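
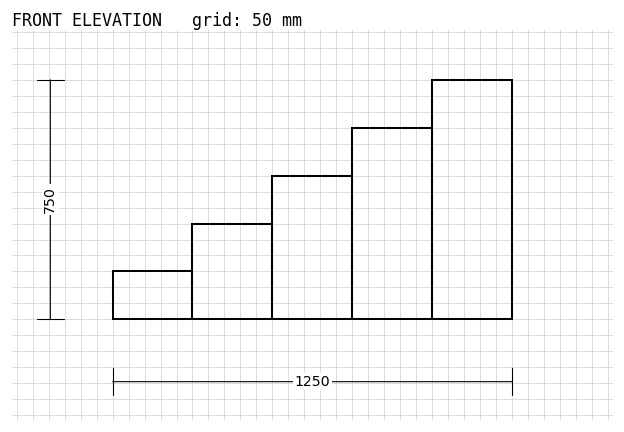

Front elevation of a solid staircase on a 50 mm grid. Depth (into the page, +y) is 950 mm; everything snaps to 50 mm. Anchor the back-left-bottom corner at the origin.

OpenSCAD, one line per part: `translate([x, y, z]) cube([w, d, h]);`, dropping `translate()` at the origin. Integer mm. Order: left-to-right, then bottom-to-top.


cube([250, 950, 150]);
translate([250, 0, 0]) cube([250, 950, 300]);
translate([500, 0, 0]) cube([250, 950, 450]);
translate([750, 0, 0]) cube([250, 950, 600]);
translate([1000, 0, 0]) cube([250, 950, 750]);


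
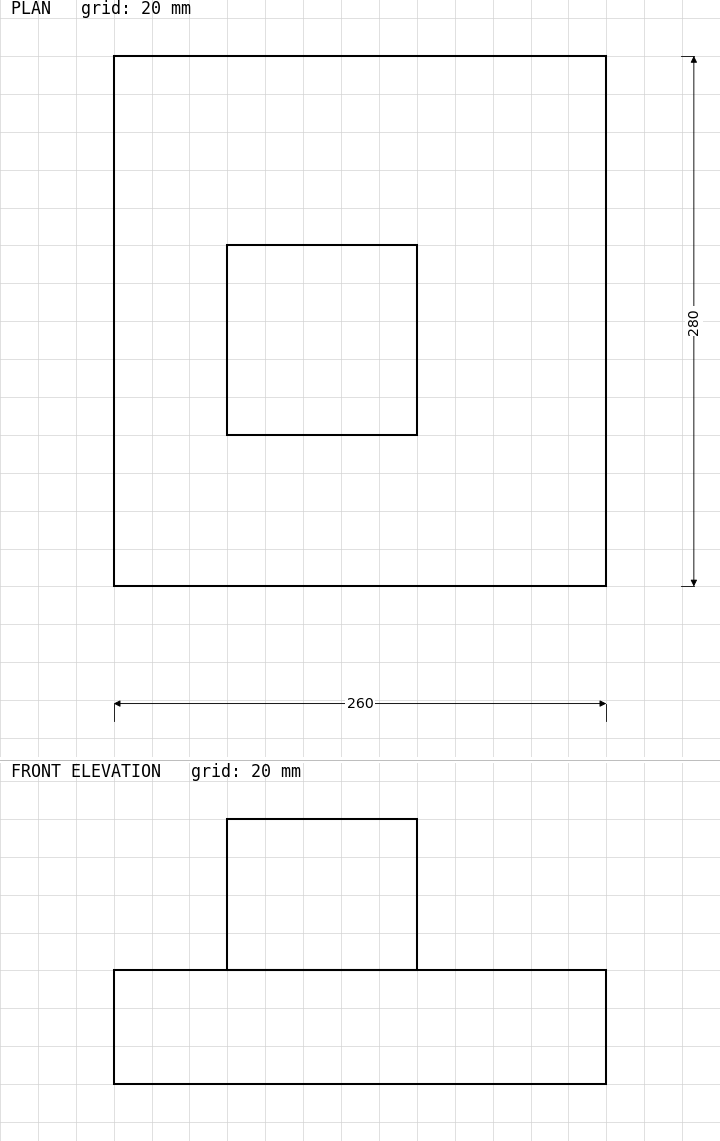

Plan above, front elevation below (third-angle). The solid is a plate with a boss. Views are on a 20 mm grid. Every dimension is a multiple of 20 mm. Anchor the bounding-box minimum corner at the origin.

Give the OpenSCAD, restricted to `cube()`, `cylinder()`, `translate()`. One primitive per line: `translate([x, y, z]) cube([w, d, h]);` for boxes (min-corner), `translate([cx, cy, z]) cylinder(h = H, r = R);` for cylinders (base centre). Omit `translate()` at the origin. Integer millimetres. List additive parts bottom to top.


cube([260, 280, 60]);
translate([60, 80, 60]) cube([100, 100, 80]);


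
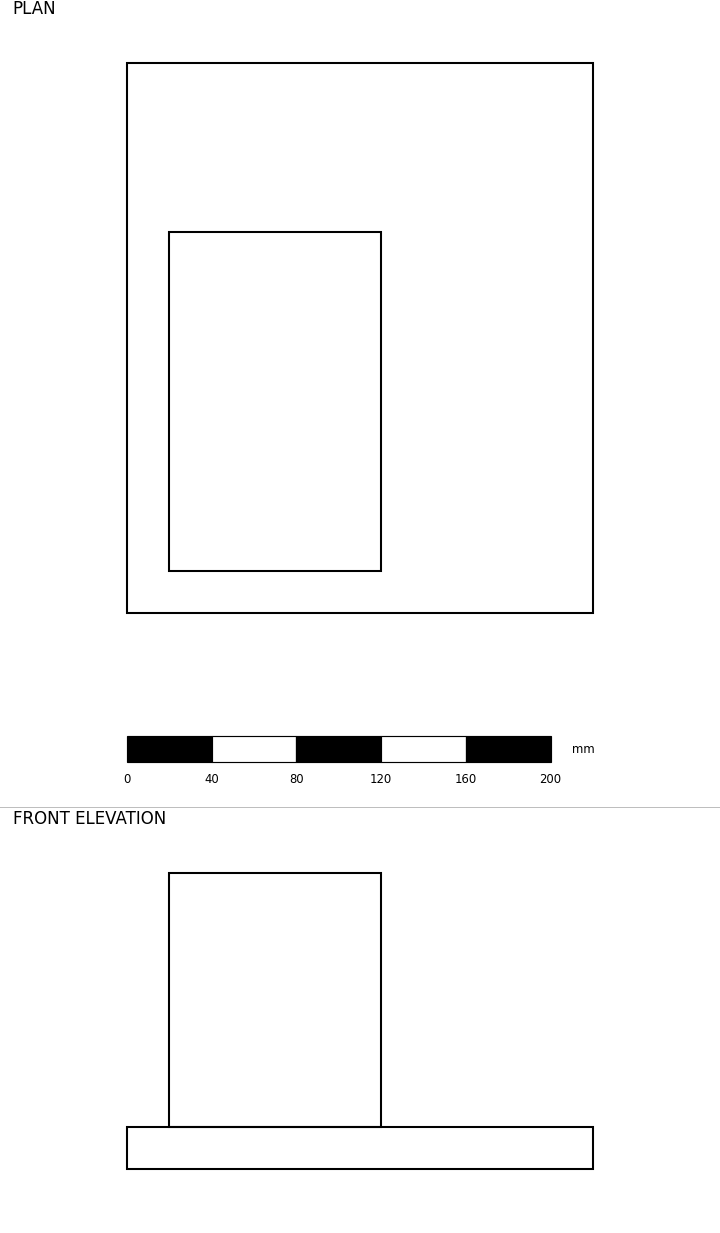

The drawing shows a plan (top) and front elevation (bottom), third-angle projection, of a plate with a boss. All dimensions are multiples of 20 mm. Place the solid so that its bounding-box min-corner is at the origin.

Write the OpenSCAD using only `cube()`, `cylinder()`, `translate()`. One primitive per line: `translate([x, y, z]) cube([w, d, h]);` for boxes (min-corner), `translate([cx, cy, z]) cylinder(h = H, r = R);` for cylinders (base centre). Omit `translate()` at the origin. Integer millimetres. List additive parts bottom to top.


cube([220, 260, 20]);
translate([20, 20, 20]) cube([100, 160, 120]);


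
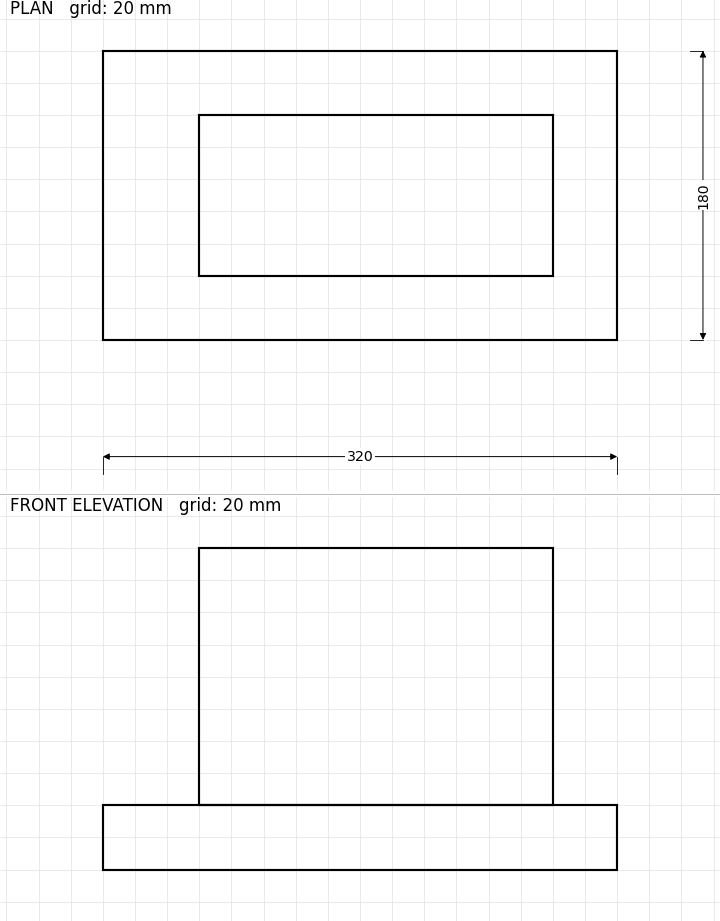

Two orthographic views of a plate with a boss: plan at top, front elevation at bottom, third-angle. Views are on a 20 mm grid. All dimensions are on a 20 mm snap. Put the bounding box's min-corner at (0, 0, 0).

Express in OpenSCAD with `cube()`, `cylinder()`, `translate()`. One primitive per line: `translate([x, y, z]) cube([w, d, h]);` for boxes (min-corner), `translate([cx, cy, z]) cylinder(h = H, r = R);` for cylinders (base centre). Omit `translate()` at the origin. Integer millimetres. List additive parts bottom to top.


cube([320, 180, 40]);
translate([60, 40, 40]) cube([220, 100, 160]);


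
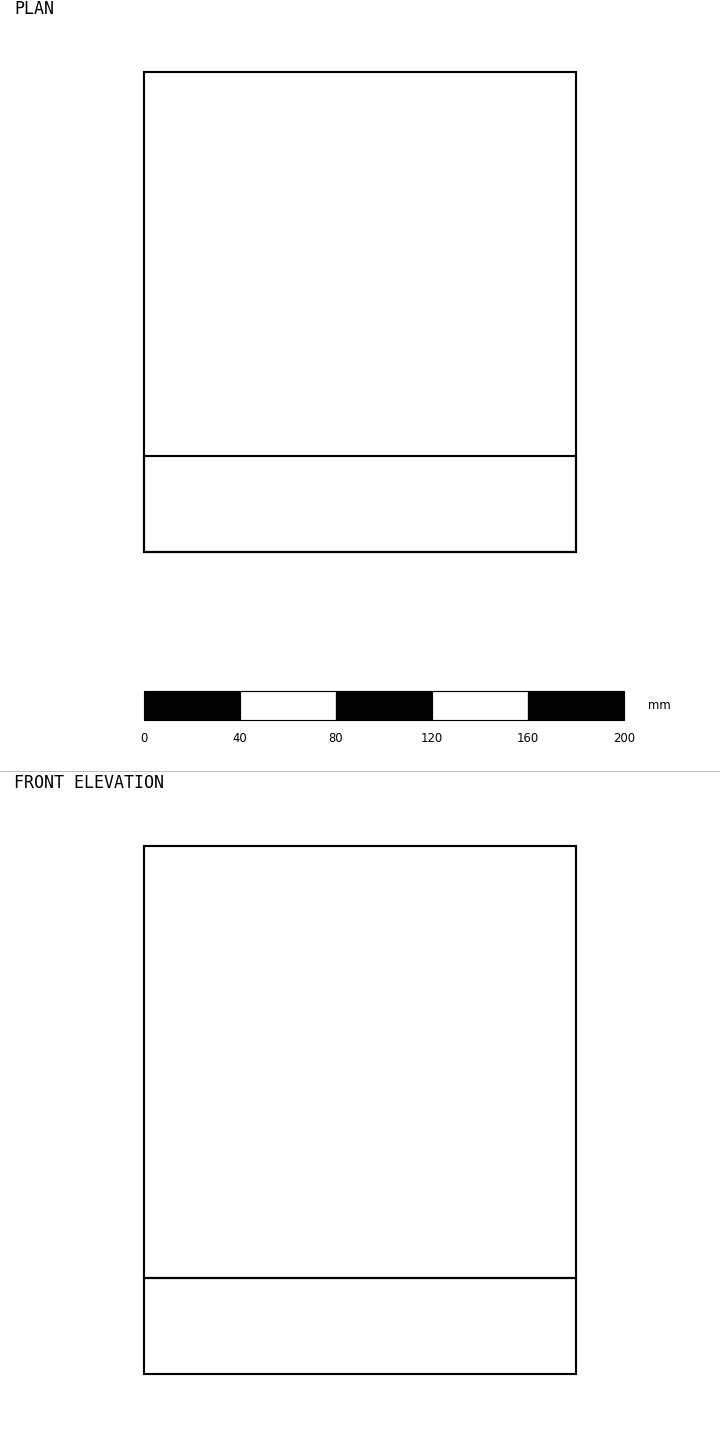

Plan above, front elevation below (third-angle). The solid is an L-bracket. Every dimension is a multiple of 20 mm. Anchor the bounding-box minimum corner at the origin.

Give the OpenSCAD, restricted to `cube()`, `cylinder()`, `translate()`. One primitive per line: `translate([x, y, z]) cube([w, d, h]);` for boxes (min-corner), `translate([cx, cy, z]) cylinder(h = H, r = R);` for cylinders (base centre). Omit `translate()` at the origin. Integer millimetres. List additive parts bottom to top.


cube([180, 200, 40]);
translate([0, 0, 40]) cube([180, 40, 180]);


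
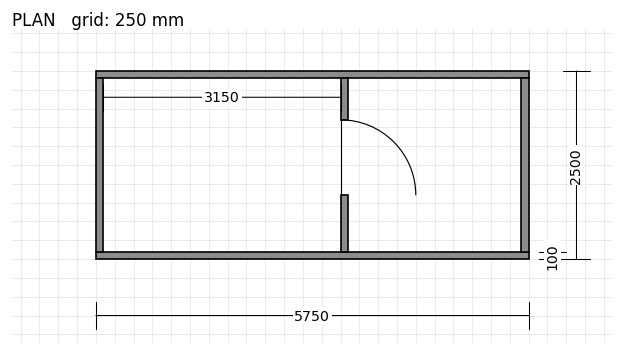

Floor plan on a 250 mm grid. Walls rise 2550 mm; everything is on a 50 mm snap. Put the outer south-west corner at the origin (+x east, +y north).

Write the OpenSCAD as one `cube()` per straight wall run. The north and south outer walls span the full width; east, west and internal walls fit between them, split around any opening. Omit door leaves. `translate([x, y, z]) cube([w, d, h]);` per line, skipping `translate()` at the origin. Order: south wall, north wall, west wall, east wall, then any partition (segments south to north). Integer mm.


cube([5750, 100, 2550]);
translate([0, 2400, 0]) cube([5750, 100, 2550]);
translate([0, 100, 0]) cube([100, 2300, 2550]);
translate([5650, 100, 0]) cube([100, 2300, 2550]);
translate([3250, 100, 0]) cube([100, 750, 2550]);
translate([3250, 1850, 0]) cube([100, 550, 2550]);


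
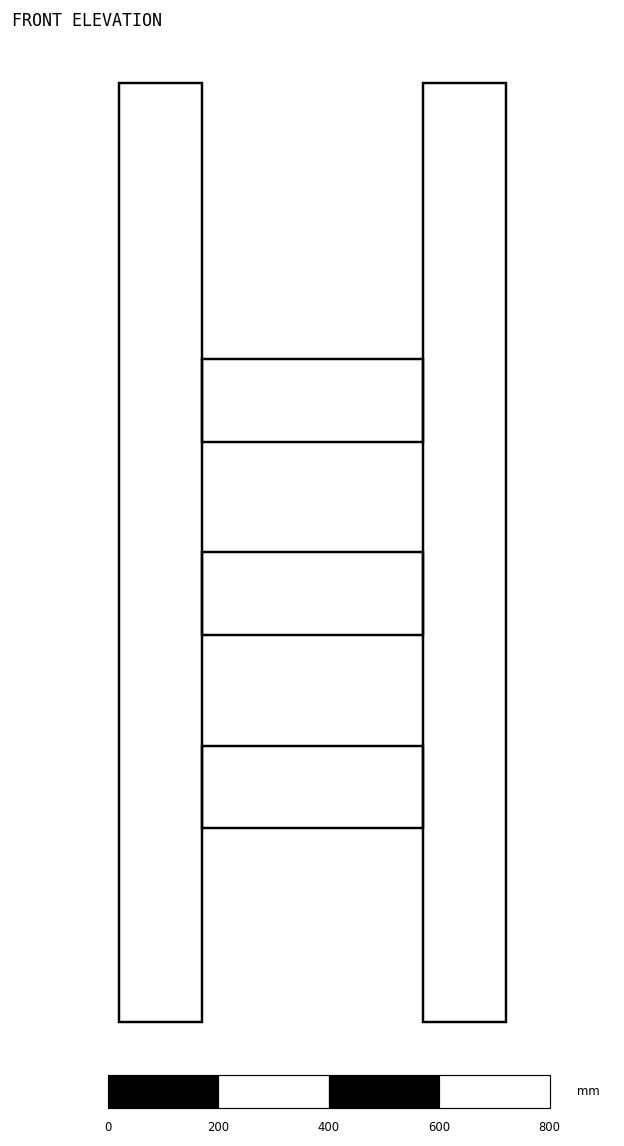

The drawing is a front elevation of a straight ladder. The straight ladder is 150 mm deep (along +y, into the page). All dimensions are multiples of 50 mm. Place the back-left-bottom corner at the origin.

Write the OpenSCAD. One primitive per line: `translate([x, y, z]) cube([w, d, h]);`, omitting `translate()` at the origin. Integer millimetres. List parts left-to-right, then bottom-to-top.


cube([150, 150, 1700]);
translate([150, 0, 350]) cube([400, 150, 150]);
translate([150, 0, 700]) cube([400, 150, 150]);
translate([150, 0, 1050]) cube([400, 150, 150]);
translate([550, 0, 0]) cube([150, 150, 1700]);


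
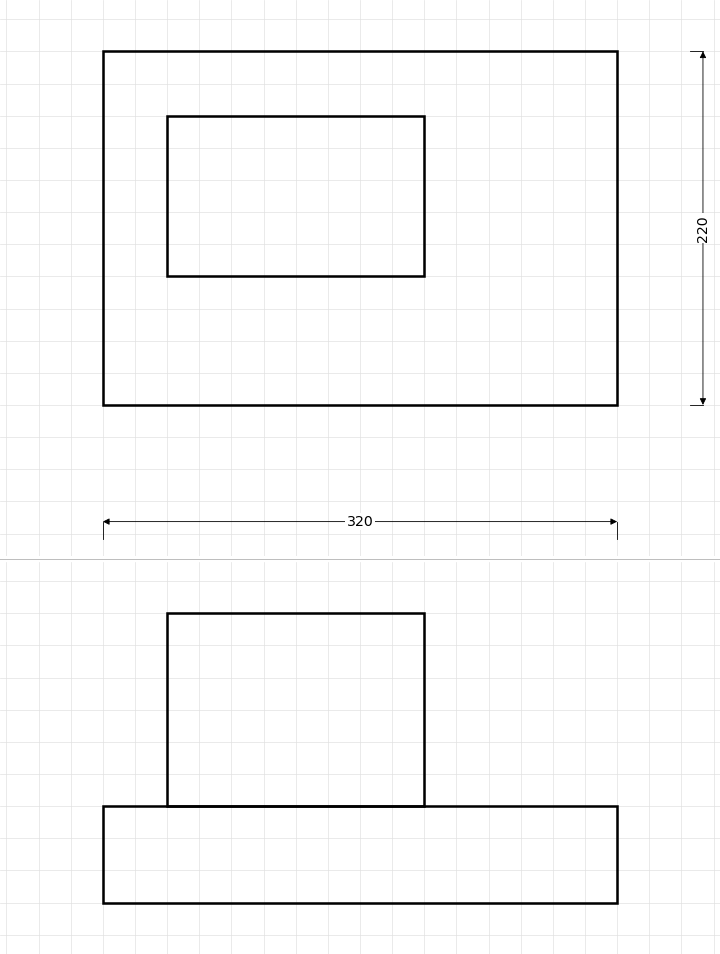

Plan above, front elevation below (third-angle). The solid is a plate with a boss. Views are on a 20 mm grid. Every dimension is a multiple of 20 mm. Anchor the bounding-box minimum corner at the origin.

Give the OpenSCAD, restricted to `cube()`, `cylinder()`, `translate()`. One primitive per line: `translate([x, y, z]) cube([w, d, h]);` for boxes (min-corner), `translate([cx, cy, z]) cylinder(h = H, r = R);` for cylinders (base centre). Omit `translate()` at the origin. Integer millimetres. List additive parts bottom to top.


cube([320, 220, 60]);
translate([40, 80, 60]) cube([160, 100, 120]);


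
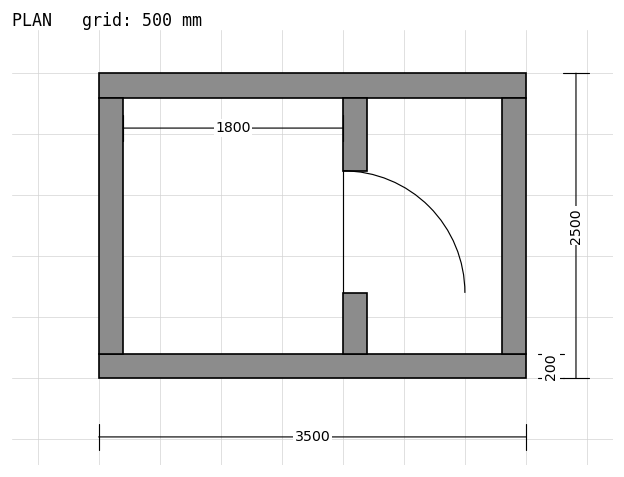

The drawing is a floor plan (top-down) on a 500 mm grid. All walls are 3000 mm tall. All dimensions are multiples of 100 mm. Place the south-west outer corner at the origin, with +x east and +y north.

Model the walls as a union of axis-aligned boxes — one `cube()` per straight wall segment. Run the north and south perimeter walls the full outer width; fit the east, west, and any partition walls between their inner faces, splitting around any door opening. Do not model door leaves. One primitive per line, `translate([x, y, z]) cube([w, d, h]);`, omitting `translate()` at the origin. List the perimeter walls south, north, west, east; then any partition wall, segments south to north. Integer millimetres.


cube([3500, 200, 3000]);
translate([0, 2300, 0]) cube([3500, 200, 3000]);
translate([0, 200, 0]) cube([200, 2100, 3000]);
translate([3300, 200, 0]) cube([200, 2100, 3000]);
translate([2000, 200, 0]) cube([200, 500, 3000]);
translate([2000, 1700, 0]) cube([200, 600, 3000]);


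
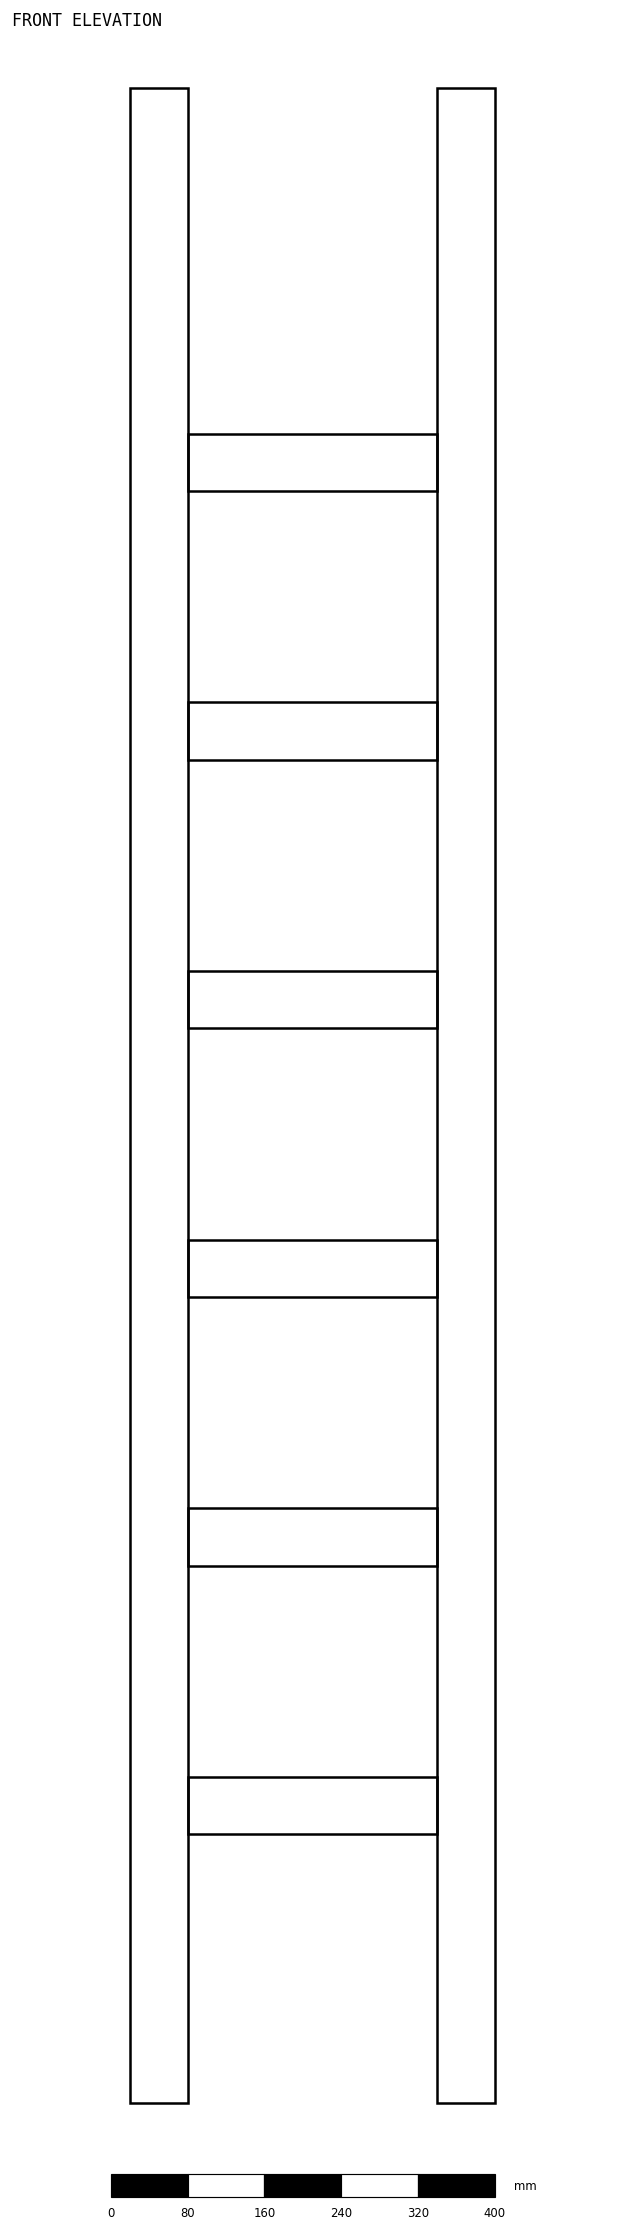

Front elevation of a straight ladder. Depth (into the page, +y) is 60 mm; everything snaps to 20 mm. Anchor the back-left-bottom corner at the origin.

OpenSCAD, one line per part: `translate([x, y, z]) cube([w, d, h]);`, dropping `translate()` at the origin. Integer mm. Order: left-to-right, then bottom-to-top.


cube([60, 60, 2100]);
translate([60, 0, 280]) cube([260, 60, 60]);
translate([60, 0, 560]) cube([260, 60, 60]);
translate([60, 0, 840]) cube([260, 60, 60]);
translate([60, 0, 1120]) cube([260, 60, 60]);
translate([60, 0, 1400]) cube([260, 60, 60]);
translate([60, 0, 1680]) cube([260, 60, 60]);
translate([320, 0, 0]) cube([60, 60, 2100]);


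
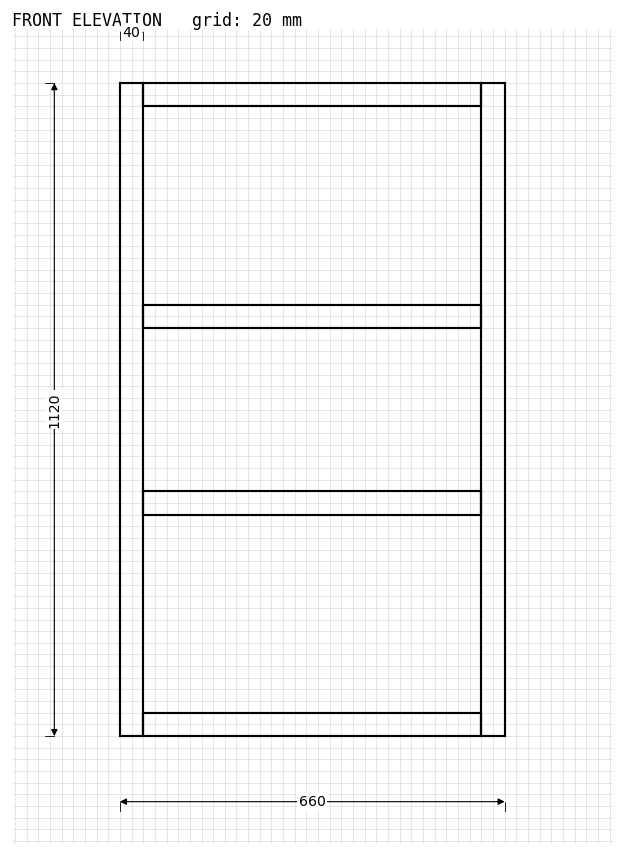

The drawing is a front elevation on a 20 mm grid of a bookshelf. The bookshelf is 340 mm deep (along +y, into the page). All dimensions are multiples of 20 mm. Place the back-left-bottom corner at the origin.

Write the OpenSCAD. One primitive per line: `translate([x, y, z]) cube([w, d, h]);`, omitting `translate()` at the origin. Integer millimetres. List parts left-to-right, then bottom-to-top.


cube([40, 340, 1120]);
translate([40, 0, 0]) cube([580, 340, 40]);
translate([40, 0, 380]) cube([580, 340, 40]);
translate([40, 0, 700]) cube([580, 340, 40]);
translate([40, 0, 1080]) cube([580, 340, 40]);
translate([620, 0, 0]) cube([40, 340, 1120]);


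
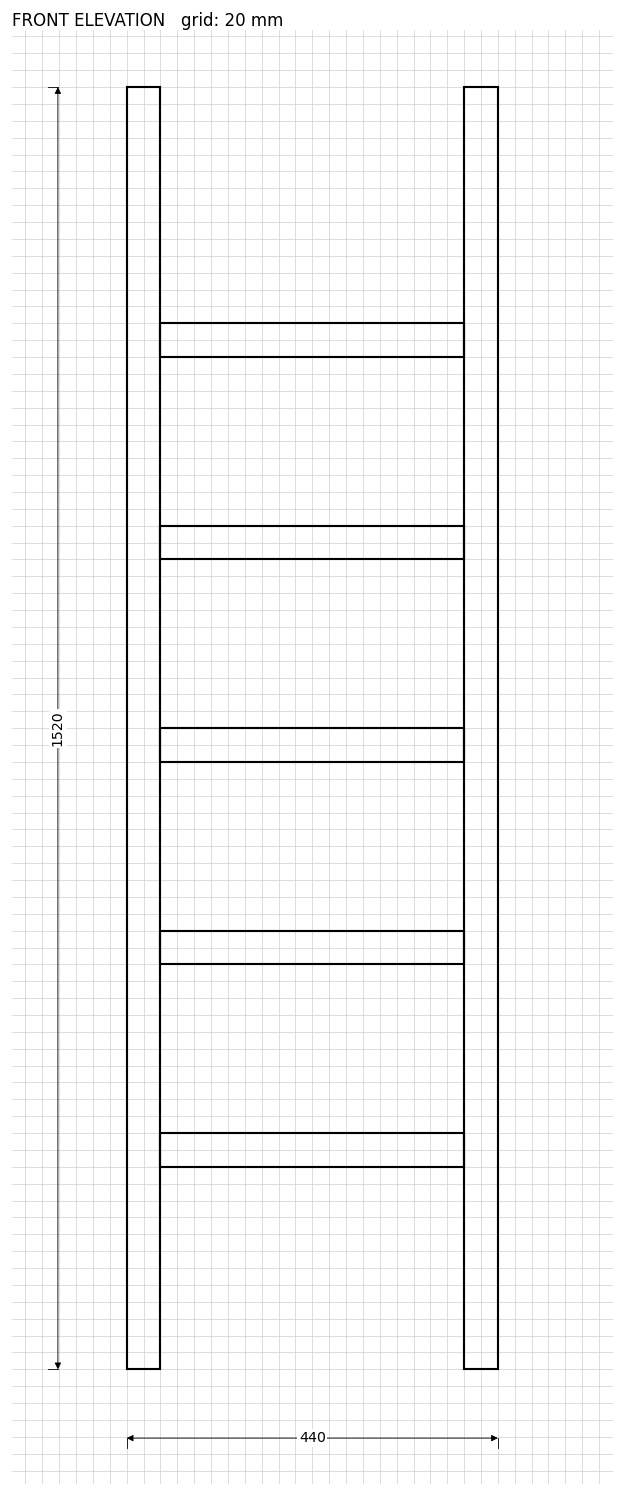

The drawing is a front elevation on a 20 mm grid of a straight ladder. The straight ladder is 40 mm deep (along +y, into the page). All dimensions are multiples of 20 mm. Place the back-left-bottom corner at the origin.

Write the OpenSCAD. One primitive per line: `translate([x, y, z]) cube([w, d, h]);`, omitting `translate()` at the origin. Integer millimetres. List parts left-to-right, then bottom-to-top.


cube([40, 40, 1520]);
translate([40, 0, 240]) cube([360, 40, 40]);
translate([40, 0, 480]) cube([360, 40, 40]);
translate([40, 0, 720]) cube([360, 40, 40]);
translate([40, 0, 960]) cube([360, 40, 40]);
translate([40, 0, 1200]) cube([360, 40, 40]);
translate([400, 0, 0]) cube([40, 40, 1520]);


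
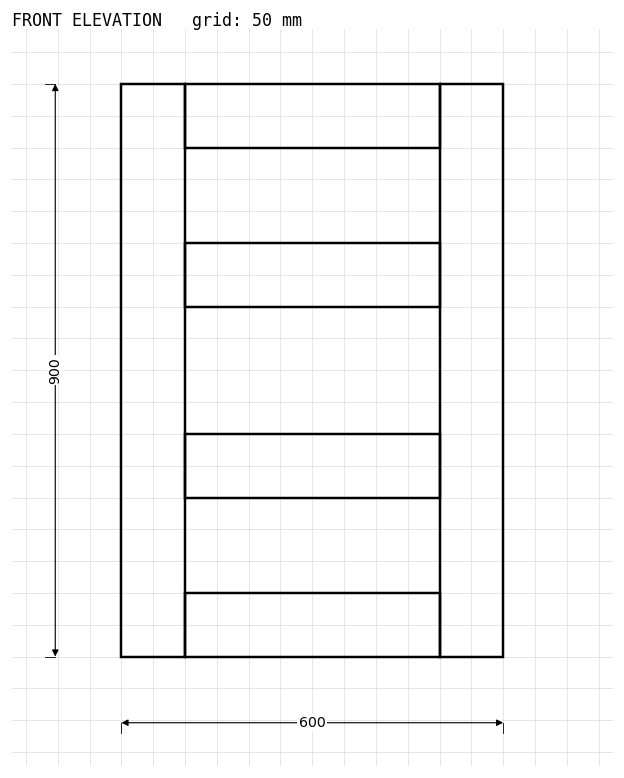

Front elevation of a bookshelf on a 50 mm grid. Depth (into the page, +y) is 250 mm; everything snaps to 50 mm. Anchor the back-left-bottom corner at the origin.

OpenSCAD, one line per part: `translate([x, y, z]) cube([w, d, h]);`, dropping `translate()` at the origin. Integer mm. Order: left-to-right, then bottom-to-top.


cube([100, 250, 900]);
translate([100, 0, 0]) cube([400, 250, 100]);
translate([100, 0, 250]) cube([400, 250, 100]);
translate([100, 0, 550]) cube([400, 250, 100]);
translate([100, 0, 800]) cube([400, 250, 100]);
translate([500, 0, 0]) cube([100, 250, 900]);


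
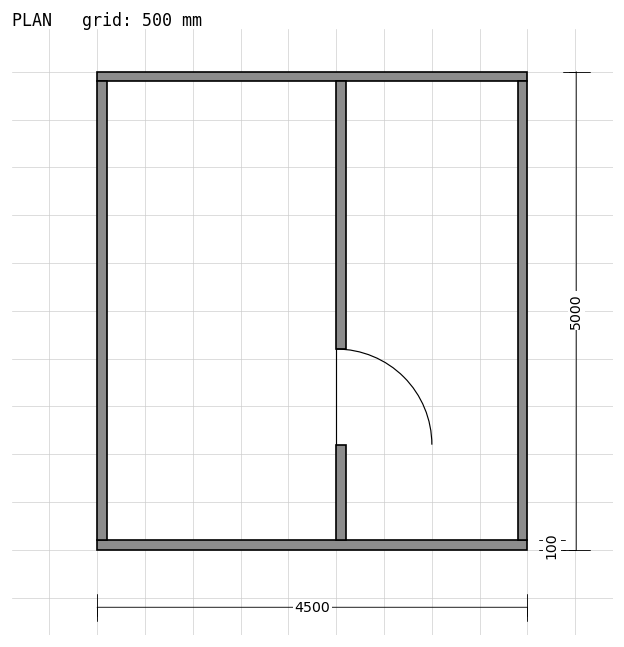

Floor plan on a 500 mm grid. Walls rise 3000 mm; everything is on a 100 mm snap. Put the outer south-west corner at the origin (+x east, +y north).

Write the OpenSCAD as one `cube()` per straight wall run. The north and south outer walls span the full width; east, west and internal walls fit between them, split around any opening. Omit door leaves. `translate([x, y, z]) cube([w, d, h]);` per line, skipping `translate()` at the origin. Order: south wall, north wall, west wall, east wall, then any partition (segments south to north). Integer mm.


cube([4500, 100, 3000]);
translate([0, 4900, 0]) cube([4500, 100, 3000]);
translate([0, 100, 0]) cube([100, 4800, 3000]);
translate([4400, 100, 0]) cube([100, 4800, 3000]);
translate([2500, 100, 0]) cube([100, 1000, 3000]);
translate([2500, 2100, 0]) cube([100, 2800, 3000]);


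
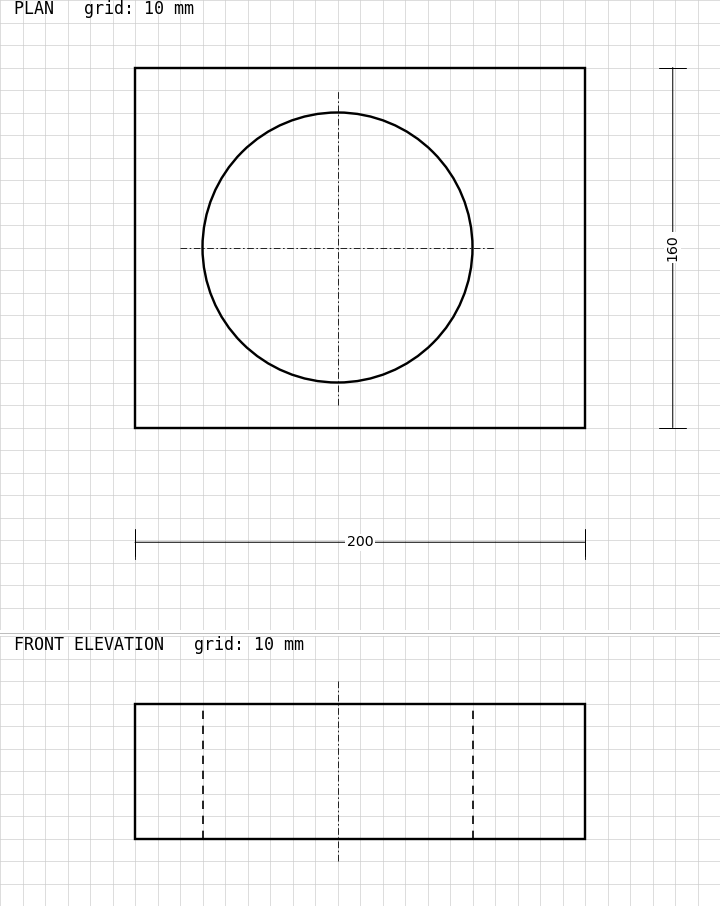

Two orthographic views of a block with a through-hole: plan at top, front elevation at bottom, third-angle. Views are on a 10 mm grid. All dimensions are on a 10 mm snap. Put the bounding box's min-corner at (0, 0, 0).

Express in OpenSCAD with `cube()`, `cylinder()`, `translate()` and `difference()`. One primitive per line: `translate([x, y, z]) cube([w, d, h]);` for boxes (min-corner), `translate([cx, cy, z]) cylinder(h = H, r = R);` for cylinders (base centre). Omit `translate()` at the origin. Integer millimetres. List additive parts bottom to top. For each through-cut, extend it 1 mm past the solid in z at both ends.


difference() {
  cube([200, 160, 60]);
  translate([90, 80, -1]) cylinder(h = 62, r = 60);
}


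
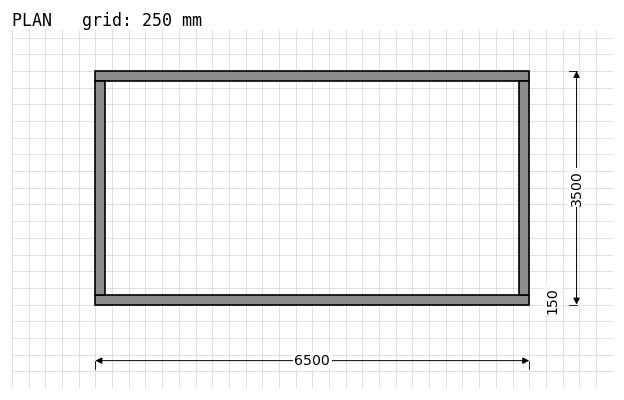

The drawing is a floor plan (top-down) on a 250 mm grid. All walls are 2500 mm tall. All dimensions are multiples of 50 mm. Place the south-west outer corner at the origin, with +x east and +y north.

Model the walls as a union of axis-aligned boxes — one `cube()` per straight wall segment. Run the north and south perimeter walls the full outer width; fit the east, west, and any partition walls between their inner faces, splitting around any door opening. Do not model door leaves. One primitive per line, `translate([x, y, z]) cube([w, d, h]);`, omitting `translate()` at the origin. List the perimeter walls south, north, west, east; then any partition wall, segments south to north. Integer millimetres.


cube([6500, 150, 2500]);
translate([0, 3350, 0]) cube([6500, 150, 2500]);
translate([0, 150, 0]) cube([150, 3200, 2500]);
translate([6350, 150, 0]) cube([150, 3200, 2500]);


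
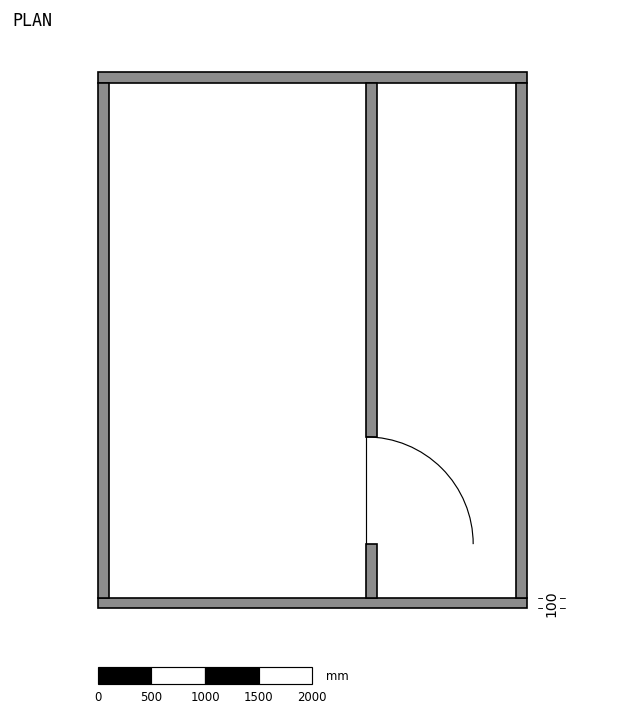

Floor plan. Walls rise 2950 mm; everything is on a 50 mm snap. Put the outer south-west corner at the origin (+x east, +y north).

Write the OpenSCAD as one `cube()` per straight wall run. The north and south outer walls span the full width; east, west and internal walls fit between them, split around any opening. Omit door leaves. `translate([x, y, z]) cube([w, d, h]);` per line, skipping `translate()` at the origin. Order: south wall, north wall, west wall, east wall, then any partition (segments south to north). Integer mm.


cube([4000, 100, 2950]);
translate([0, 4900, 0]) cube([4000, 100, 2950]);
translate([0, 100, 0]) cube([100, 4800, 2950]);
translate([3900, 100, 0]) cube([100, 4800, 2950]);
translate([2500, 100, 0]) cube([100, 500, 2950]);
translate([2500, 1600, 0]) cube([100, 3300, 2950]);


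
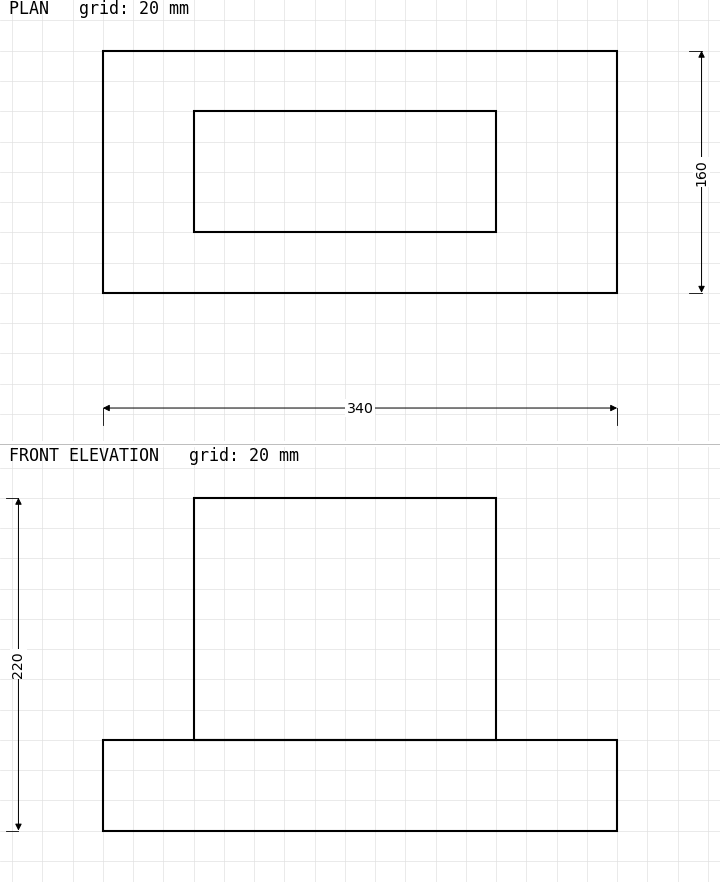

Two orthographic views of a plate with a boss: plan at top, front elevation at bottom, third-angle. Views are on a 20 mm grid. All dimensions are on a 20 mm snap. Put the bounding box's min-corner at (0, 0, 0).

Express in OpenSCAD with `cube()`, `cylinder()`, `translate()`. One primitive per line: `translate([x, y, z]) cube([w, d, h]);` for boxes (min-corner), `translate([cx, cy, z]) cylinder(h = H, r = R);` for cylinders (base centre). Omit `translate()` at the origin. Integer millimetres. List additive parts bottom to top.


cube([340, 160, 60]);
translate([60, 40, 60]) cube([200, 80, 160]);


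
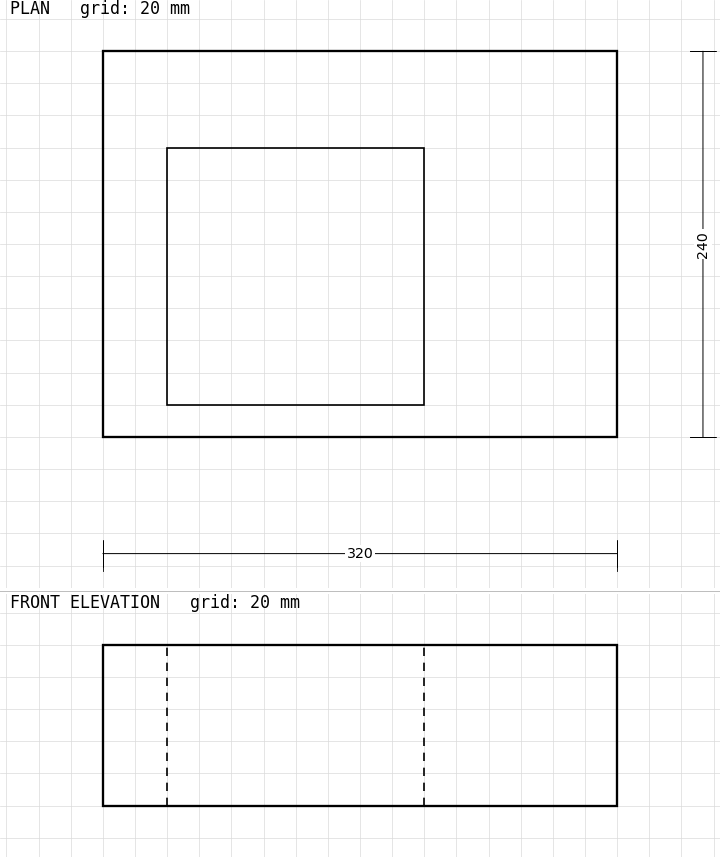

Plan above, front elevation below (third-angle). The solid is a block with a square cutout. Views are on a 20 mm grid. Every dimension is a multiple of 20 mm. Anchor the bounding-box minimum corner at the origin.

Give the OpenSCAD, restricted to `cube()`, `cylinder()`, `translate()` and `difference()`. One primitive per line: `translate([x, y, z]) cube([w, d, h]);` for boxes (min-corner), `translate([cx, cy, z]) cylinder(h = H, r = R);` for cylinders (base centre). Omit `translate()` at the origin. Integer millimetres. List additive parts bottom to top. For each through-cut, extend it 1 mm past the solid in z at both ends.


difference() {
  cube([320, 240, 100]);
  translate([40, 20, -1]) cube([160, 160, 102]);
}


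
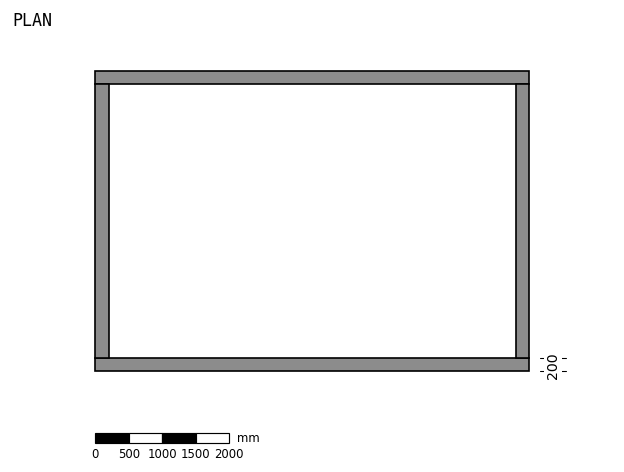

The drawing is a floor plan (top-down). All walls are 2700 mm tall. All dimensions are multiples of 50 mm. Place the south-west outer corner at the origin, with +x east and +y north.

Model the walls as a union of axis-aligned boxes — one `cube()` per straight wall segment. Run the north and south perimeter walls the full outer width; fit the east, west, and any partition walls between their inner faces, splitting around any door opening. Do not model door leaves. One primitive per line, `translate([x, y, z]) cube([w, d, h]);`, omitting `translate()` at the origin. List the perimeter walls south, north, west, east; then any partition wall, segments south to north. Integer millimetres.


cube([6500, 200, 2700]);
translate([0, 4300, 0]) cube([6500, 200, 2700]);
translate([0, 200, 0]) cube([200, 4100, 2700]);
translate([6300, 200, 0]) cube([200, 4100, 2700]);


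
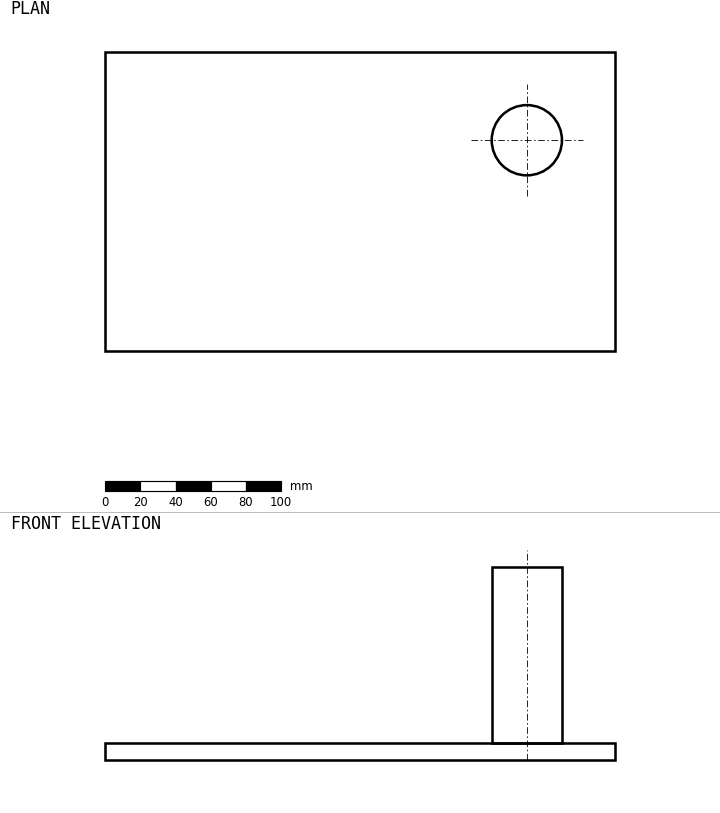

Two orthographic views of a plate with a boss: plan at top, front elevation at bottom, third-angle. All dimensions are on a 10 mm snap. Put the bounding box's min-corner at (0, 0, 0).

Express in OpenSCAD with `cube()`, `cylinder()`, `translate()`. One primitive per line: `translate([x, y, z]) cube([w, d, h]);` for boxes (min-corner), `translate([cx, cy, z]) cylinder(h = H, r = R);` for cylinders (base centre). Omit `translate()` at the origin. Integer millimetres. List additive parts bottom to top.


cube([290, 170, 10]);
translate([240, 120, 10]) cylinder(h = 100, r = 20);


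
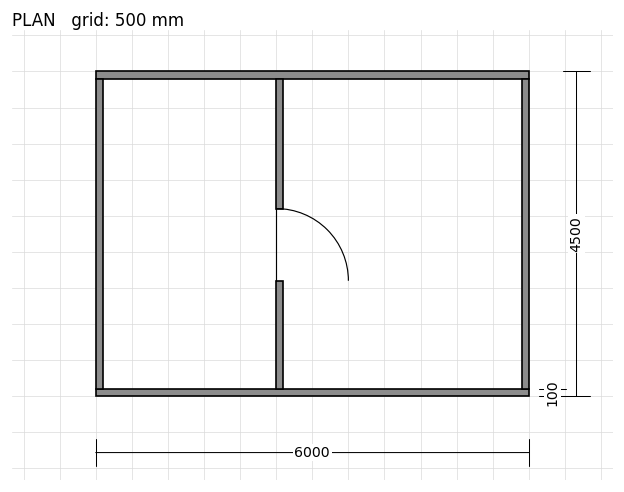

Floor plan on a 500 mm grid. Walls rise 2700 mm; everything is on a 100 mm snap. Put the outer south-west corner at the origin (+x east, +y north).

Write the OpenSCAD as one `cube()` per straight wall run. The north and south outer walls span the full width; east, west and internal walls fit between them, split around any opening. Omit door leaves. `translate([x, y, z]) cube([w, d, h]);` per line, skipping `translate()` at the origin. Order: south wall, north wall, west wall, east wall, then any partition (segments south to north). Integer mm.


cube([6000, 100, 2700]);
translate([0, 4400, 0]) cube([6000, 100, 2700]);
translate([0, 100, 0]) cube([100, 4300, 2700]);
translate([5900, 100, 0]) cube([100, 4300, 2700]);
translate([2500, 100, 0]) cube([100, 1500, 2700]);
translate([2500, 2600, 0]) cube([100, 1800, 2700]);


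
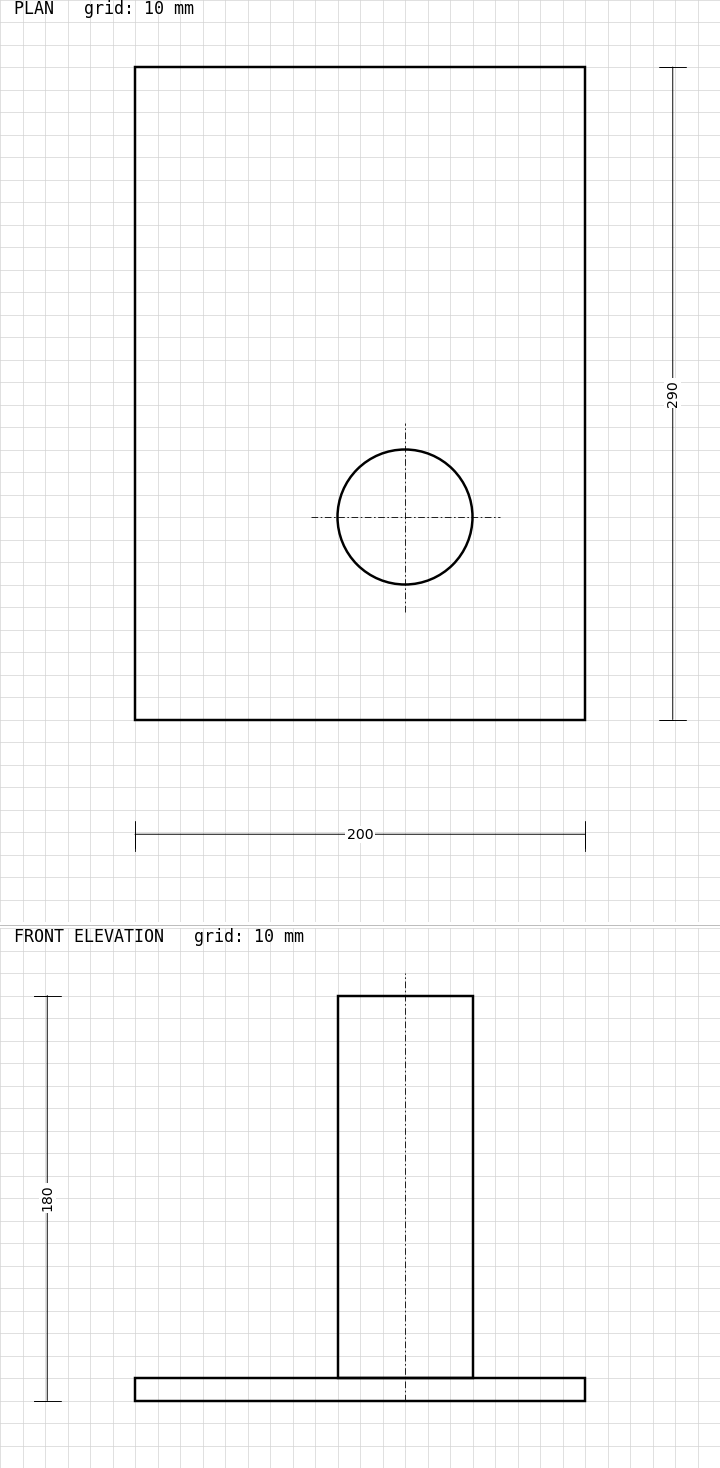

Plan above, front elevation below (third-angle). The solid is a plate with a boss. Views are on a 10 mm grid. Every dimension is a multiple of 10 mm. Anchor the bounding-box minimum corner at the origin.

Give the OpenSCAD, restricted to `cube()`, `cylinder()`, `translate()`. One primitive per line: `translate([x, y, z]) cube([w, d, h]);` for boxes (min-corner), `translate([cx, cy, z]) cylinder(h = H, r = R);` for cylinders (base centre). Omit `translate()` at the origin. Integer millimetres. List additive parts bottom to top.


cube([200, 290, 10]);
translate([120, 90, 10]) cylinder(h = 170, r = 30);


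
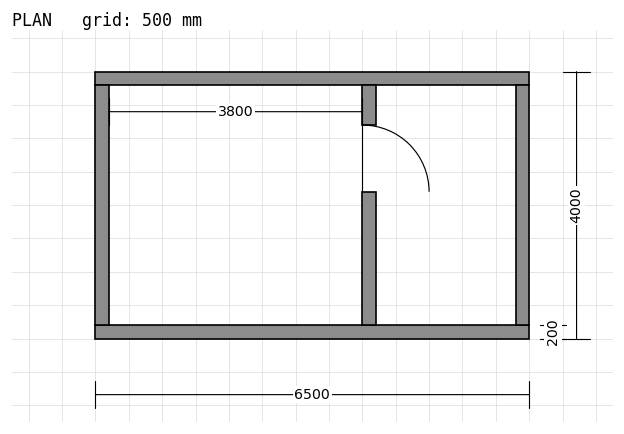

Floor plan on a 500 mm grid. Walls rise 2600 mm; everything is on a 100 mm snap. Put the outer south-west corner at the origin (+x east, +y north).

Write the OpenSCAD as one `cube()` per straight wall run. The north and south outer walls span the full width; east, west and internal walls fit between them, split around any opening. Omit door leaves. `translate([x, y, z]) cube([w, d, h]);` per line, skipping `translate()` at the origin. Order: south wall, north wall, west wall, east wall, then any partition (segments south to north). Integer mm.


cube([6500, 200, 2600]);
translate([0, 3800, 0]) cube([6500, 200, 2600]);
translate([0, 200, 0]) cube([200, 3600, 2600]);
translate([6300, 200, 0]) cube([200, 3600, 2600]);
translate([4000, 200, 0]) cube([200, 2000, 2600]);
translate([4000, 3200, 0]) cube([200, 600, 2600]);


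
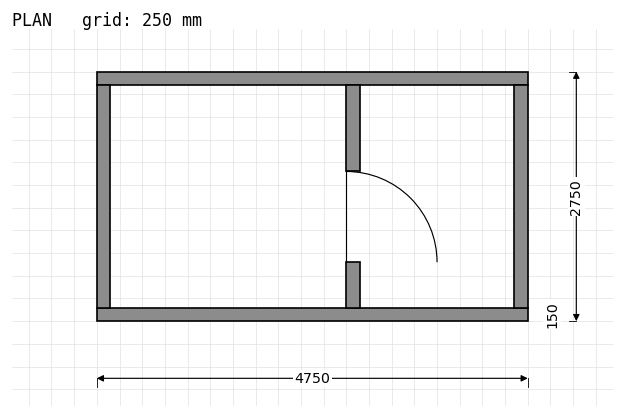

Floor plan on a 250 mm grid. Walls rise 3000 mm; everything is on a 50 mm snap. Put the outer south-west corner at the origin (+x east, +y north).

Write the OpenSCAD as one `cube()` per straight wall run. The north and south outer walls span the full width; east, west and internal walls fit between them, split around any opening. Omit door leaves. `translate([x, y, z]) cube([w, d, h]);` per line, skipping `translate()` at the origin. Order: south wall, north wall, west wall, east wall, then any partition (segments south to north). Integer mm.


cube([4750, 150, 3000]);
translate([0, 2600, 0]) cube([4750, 150, 3000]);
translate([0, 150, 0]) cube([150, 2450, 3000]);
translate([4600, 150, 0]) cube([150, 2450, 3000]);
translate([2750, 150, 0]) cube([150, 500, 3000]);
translate([2750, 1650, 0]) cube([150, 950, 3000]);


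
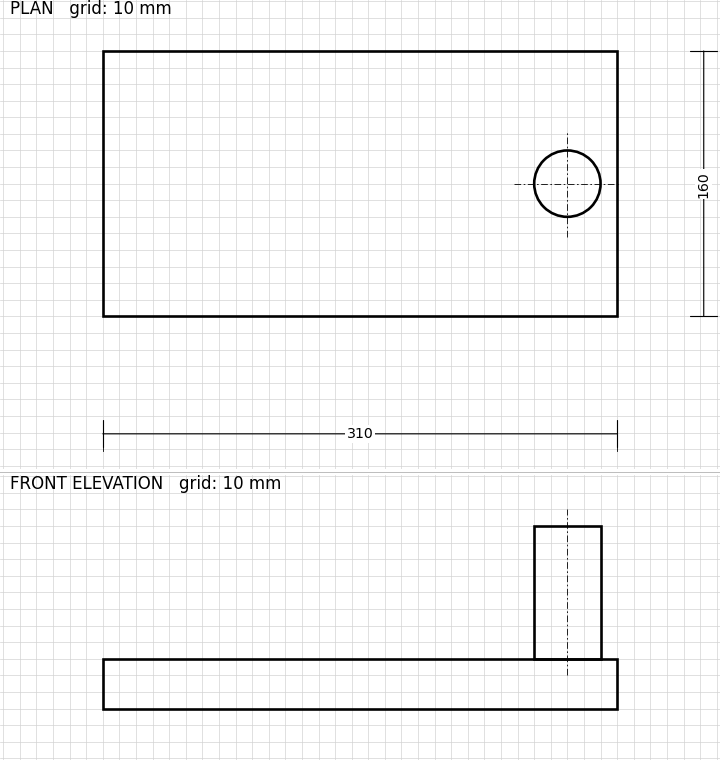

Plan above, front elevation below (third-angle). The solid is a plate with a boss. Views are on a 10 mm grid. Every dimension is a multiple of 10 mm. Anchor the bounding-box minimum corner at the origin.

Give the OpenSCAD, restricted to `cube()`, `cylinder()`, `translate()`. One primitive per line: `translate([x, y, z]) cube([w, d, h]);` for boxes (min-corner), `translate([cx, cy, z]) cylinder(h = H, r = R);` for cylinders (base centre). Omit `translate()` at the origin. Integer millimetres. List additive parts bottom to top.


cube([310, 160, 30]);
translate([280, 80, 30]) cylinder(h = 80, r = 20);


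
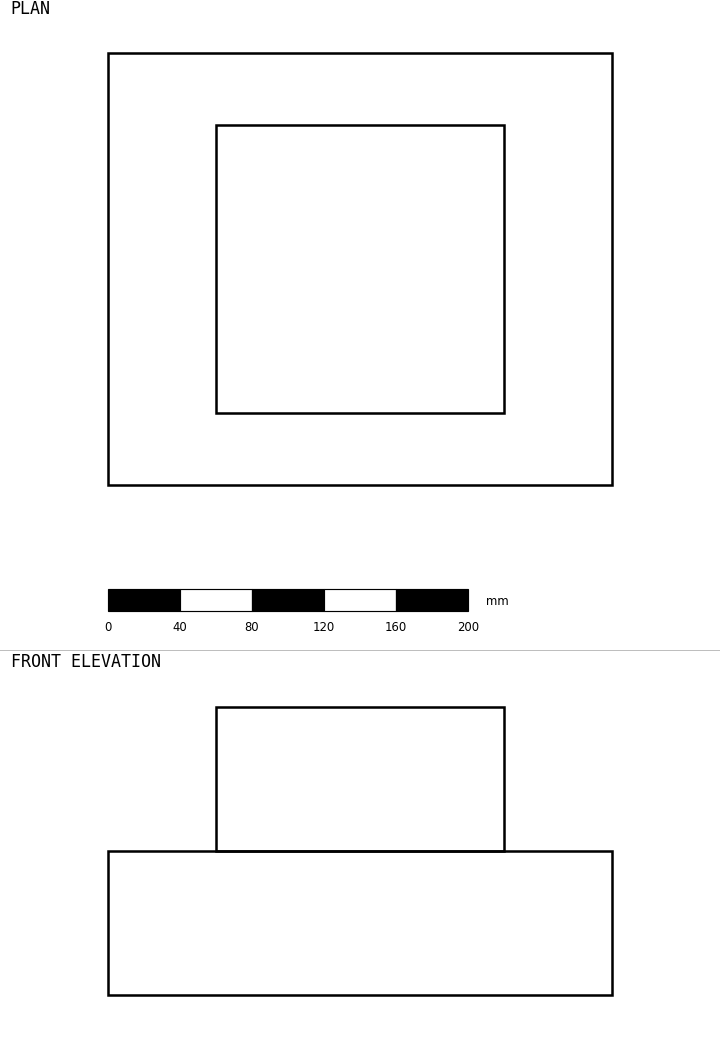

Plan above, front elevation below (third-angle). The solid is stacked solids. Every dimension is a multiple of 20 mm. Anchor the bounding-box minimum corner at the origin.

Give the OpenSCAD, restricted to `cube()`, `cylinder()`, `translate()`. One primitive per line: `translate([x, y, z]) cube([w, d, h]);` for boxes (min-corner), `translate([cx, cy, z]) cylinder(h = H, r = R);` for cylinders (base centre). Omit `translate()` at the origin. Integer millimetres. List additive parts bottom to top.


cube([280, 240, 80]);
translate([60, 40, 80]) cube([160, 160, 80]);


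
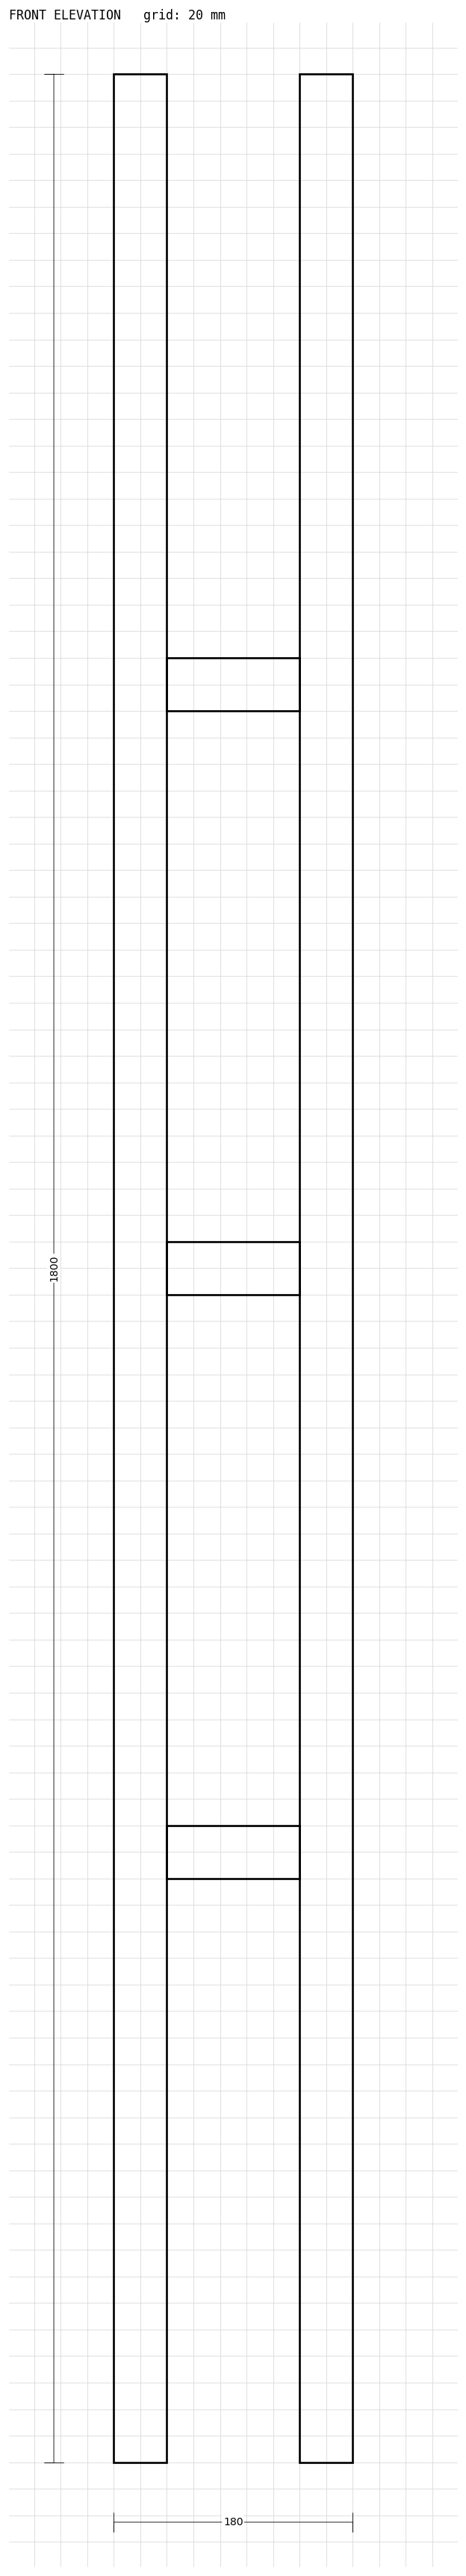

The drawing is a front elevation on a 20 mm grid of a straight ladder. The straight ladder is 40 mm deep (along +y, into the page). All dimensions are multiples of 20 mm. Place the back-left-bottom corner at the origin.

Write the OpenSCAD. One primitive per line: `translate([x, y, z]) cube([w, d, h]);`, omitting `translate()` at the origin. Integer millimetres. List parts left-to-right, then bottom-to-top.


cube([40, 40, 1800]);
translate([40, 0, 440]) cube([100, 40, 40]);
translate([40, 0, 880]) cube([100, 40, 40]);
translate([40, 0, 1320]) cube([100, 40, 40]);
translate([140, 0, 0]) cube([40, 40, 1800]);


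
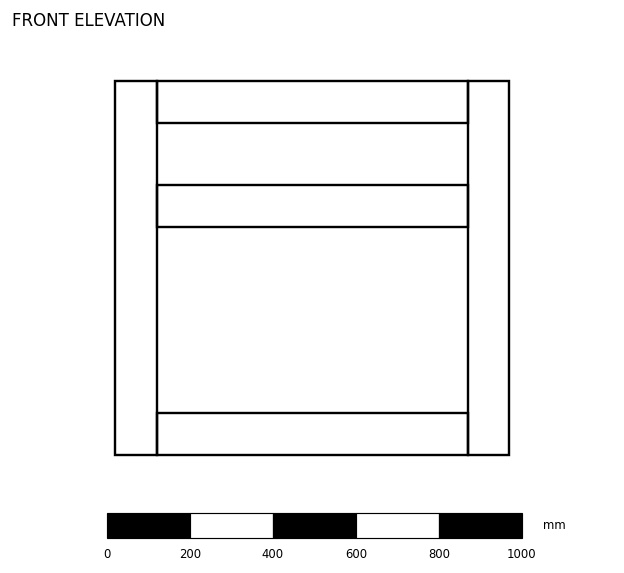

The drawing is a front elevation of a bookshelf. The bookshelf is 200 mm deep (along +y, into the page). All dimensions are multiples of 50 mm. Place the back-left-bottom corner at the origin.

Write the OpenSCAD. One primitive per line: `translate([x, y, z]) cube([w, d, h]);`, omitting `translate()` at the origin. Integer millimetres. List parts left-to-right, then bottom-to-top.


cube([100, 200, 900]);
translate([100, 0, 0]) cube([750, 200, 100]);
translate([100, 0, 550]) cube([750, 200, 100]);
translate([100, 0, 800]) cube([750, 200, 100]);
translate([850, 0, 0]) cube([100, 200, 900]);


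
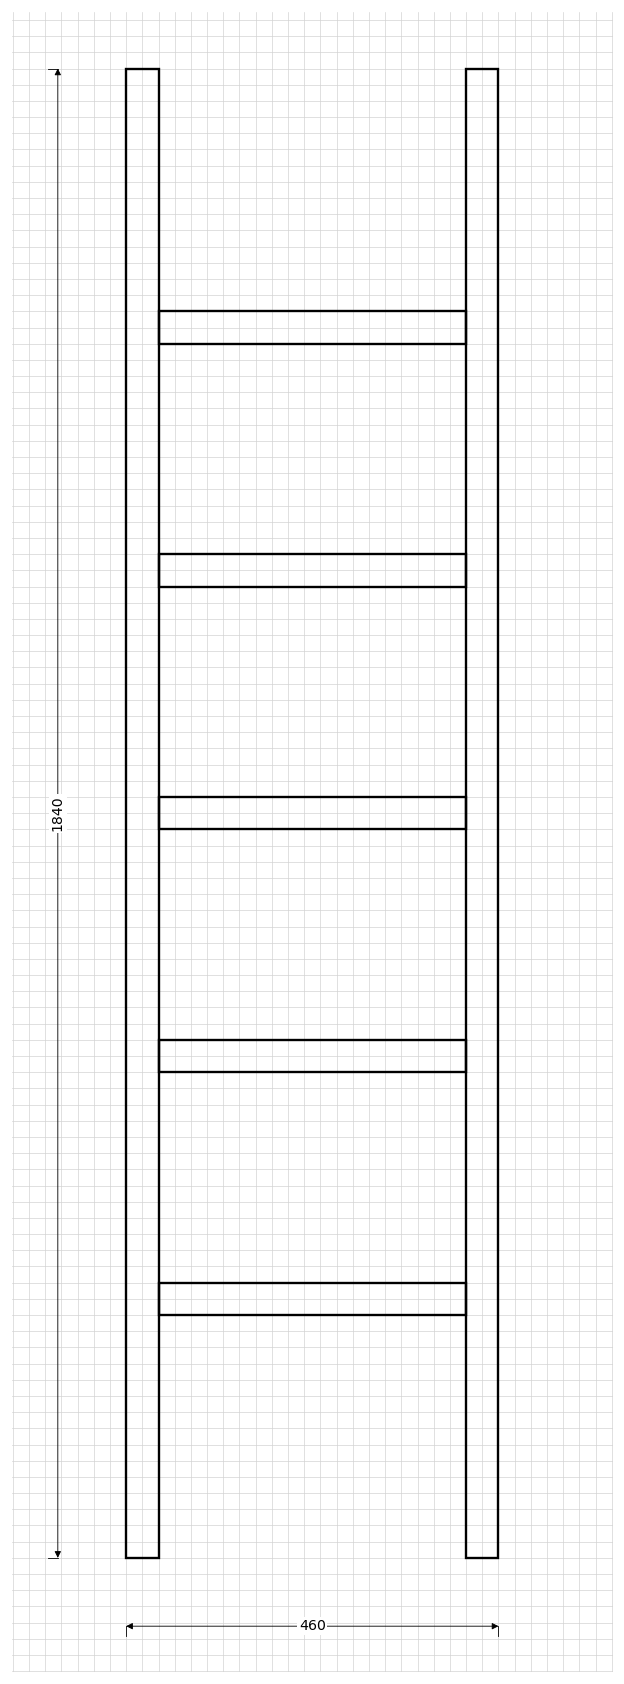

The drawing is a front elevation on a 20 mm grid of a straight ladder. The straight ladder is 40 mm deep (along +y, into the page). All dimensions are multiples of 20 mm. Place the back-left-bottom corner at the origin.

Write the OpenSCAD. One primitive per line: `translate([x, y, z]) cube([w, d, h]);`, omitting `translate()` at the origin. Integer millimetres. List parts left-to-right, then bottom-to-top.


cube([40, 40, 1840]);
translate([40, 0, 300]) cube([380, 40, 40]);
translate([40, 0, 600]) cube([380, 40, 40]);
translate([40, 0, 900]) cube([380, 40, 40]);
translate([40, 0, 1200]) cube([380, 40, 40]);
translate([40, 0, 1500]) cube([380, 40, 40]);
translate([420, 0, 0]) cube([40, 40, 1840]);


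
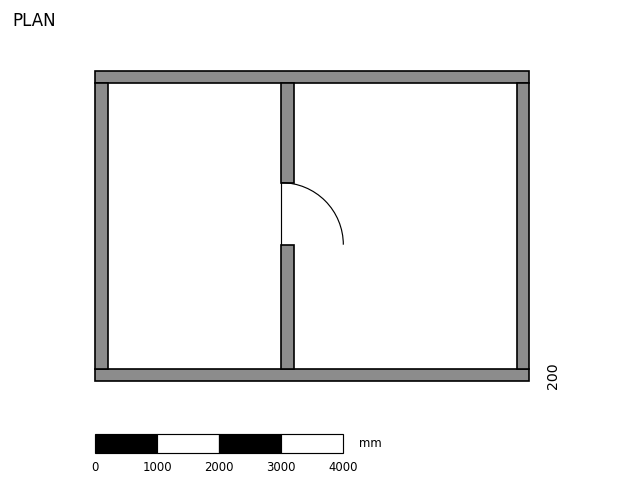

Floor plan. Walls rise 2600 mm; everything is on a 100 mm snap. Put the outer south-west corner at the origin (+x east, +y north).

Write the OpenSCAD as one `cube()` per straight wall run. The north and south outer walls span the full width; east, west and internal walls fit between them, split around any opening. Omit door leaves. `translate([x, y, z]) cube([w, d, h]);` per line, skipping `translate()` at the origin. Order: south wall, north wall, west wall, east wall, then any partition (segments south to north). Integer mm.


cube([7000, 200, 2600]);
translate([0, 4800, 0]) cube([7000, 200, 2600]);
translate([0, 200, 0]) cube([200, 4600, 2600]);
translate([6800, 200, 0]) cube([200, 4600, 2600]);
translate([3000, 200, 0]) cube([200, 2000, 2600]);
translate([3000, 3200, 0]) cube([200, 1600, 2600]);


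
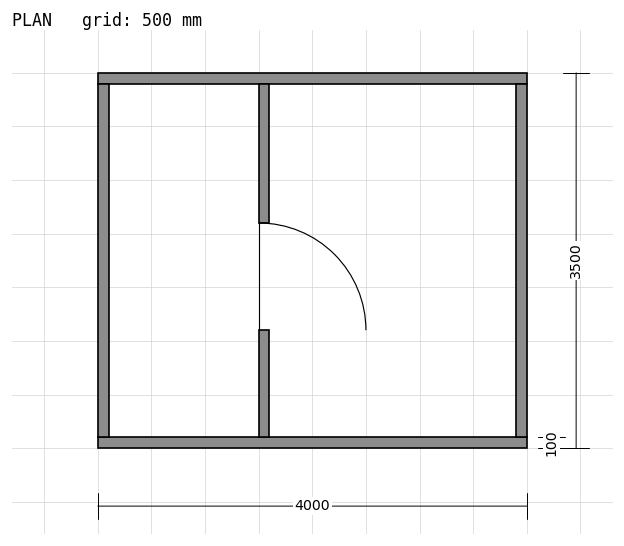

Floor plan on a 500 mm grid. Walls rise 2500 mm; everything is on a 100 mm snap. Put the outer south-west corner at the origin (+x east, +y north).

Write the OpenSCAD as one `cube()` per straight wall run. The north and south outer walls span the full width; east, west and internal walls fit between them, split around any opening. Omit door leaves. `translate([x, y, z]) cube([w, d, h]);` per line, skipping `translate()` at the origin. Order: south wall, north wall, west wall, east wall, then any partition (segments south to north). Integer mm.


cube([4000, 100, 2500]);
translate([0, 3400, 0]) cube([4000, 100, 2500]);
translate([0, 100, 0]) cube([100, 3300, 2500]);
translate([3900, 100, 0]) cube([100, 3300, 2500]);
translate([1500, 100, 0]) cube([100, 1000, 2500]);
translate([1500, 2100, 0]) cube([100, 1300, 2500]);


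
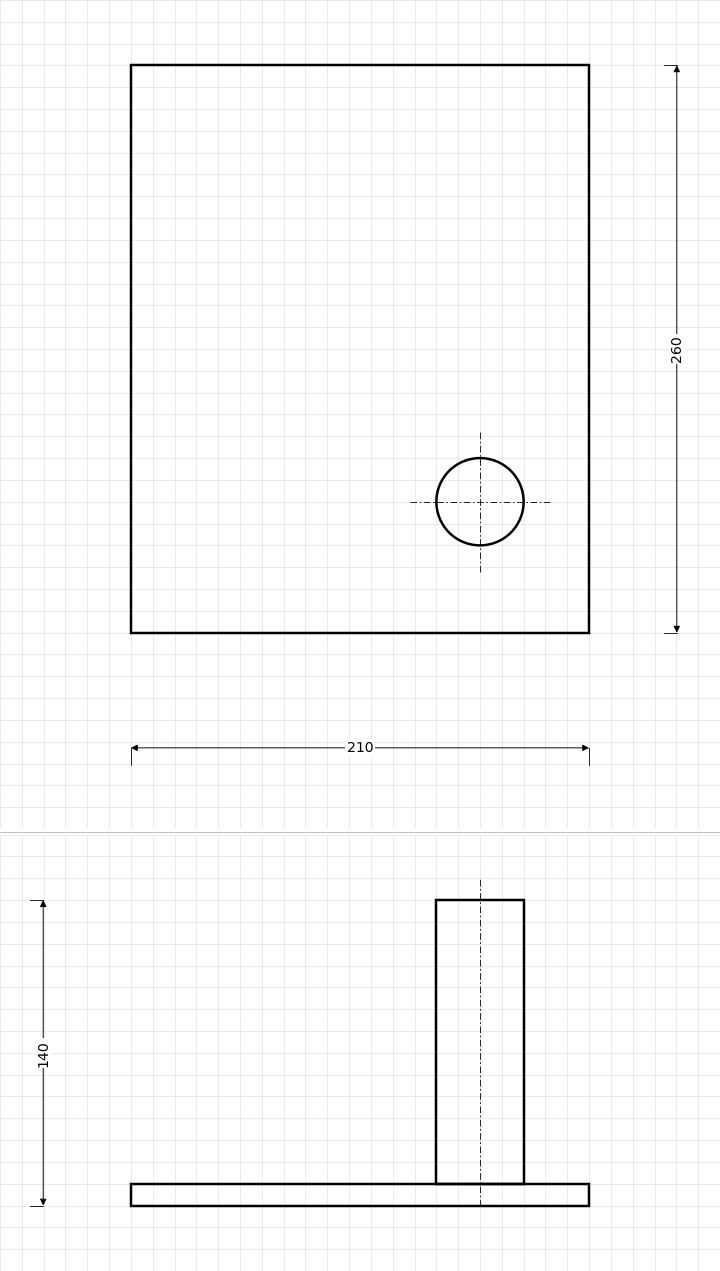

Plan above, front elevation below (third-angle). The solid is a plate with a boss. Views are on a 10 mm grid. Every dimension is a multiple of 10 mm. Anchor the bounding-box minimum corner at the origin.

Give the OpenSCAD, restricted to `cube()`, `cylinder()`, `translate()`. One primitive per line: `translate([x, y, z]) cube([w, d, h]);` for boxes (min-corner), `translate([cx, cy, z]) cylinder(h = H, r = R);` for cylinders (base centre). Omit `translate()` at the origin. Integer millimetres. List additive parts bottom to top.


cube([210, 260, 10]);
translate([160, 60, 10]) cylinder(h = 130, r = 20);


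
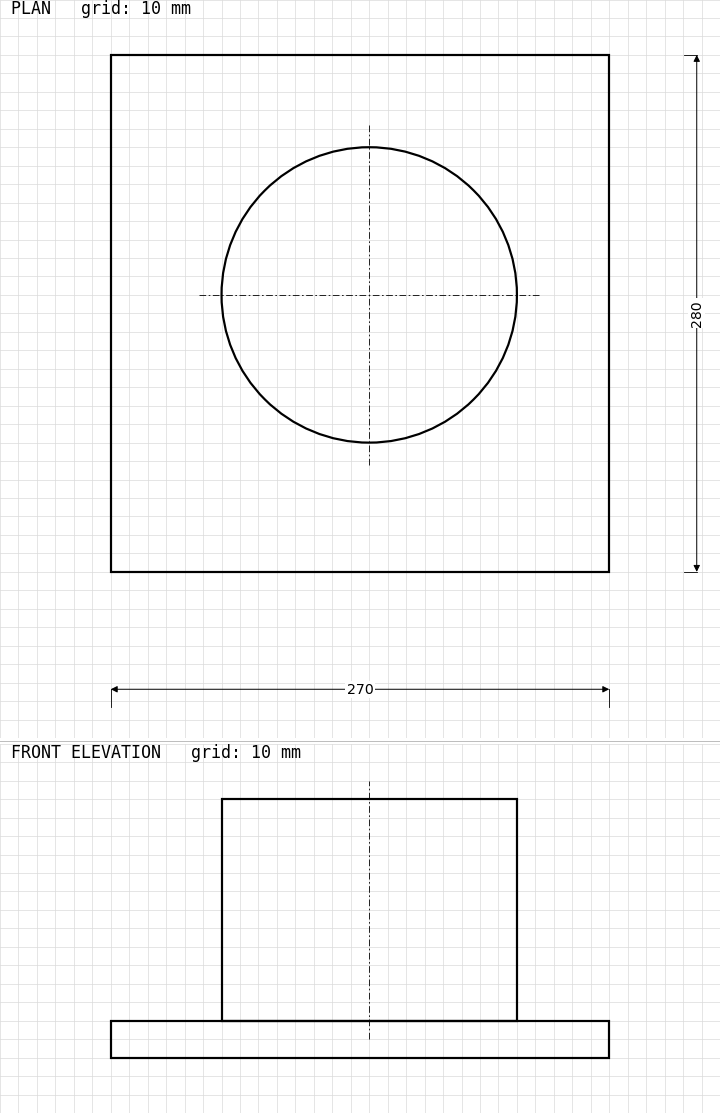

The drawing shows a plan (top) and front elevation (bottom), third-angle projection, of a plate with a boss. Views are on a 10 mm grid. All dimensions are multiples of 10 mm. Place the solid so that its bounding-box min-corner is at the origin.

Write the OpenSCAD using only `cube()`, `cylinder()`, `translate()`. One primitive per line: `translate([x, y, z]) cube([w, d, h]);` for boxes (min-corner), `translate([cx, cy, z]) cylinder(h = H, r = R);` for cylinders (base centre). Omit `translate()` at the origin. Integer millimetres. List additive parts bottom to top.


cube([270, 280, 20]);
translate([140, 150, 20]) cylinder(h = 120, r = 80);


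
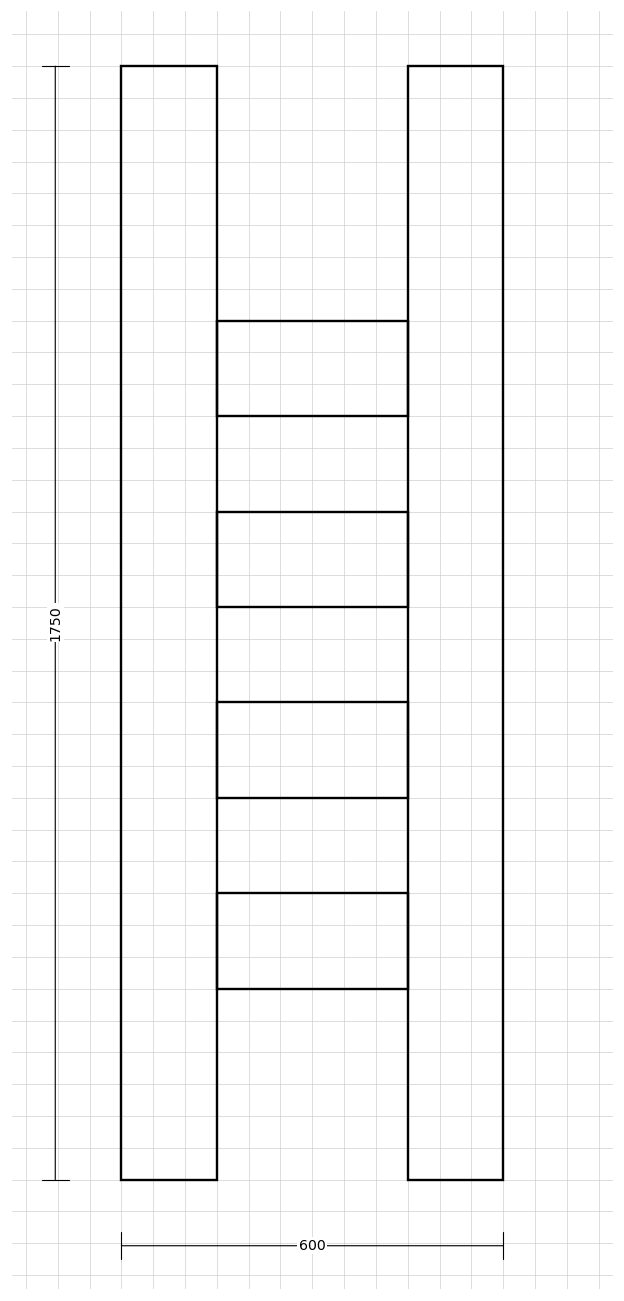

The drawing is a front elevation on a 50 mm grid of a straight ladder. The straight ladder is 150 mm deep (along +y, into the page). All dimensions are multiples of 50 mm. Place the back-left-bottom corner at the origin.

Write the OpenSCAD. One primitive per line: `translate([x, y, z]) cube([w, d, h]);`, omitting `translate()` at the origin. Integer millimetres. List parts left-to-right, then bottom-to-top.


cube([150, 150, 1750]);
translate([150, 0, 300]) cube([300, 150, 150]);
translate([150, 0, 600]) cube([300, 150, 150]);
translate([150, 0, 900]) cube([300, 150, 150]);
translate([150, 0, 1200]) cube([300, 150, 150]);
translate([450, 0, 0]) cube([150, 150, 1750]);


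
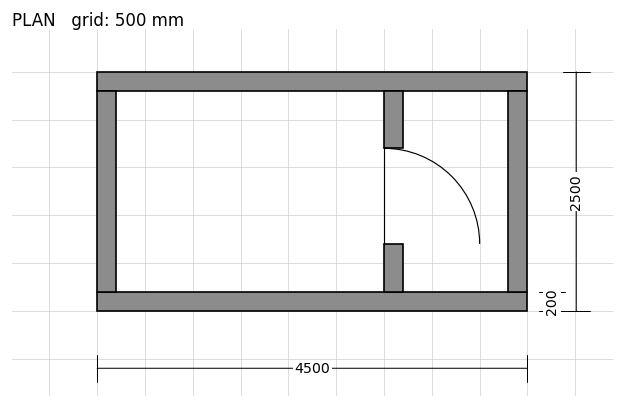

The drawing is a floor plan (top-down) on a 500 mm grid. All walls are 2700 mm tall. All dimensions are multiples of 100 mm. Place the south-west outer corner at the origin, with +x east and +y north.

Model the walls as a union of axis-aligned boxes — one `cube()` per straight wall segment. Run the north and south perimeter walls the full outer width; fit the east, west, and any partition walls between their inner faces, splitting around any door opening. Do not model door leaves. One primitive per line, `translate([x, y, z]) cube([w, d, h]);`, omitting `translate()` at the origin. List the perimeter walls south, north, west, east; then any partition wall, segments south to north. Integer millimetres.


cube([4500, 200, 2700]);
translate([0, 2300, 0]) cube([4500, 200, 2700]);
translate([0, 200, 0]) cube([200, 2100, 2700]);
translate([4300, 200, 0]) cube([200, 2100, 2700]);
translate([3000, 200, 0]) cube([200, 500, 2700]);
translate([3000, 1700, 0]) cube([200, 600, 2700]);
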